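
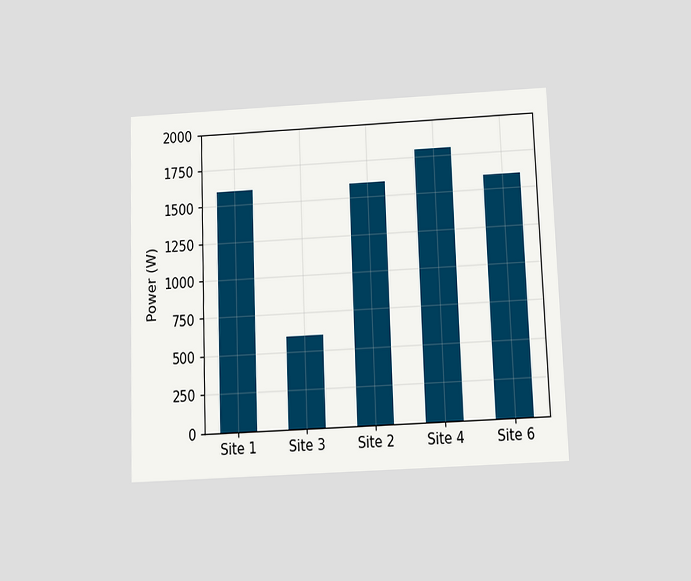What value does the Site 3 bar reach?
The chart is tilted about 2° counter-clockwise and viewed slightly from below. Reading along the chart's y-axis, the Site 3 bar reaches 600W.

600W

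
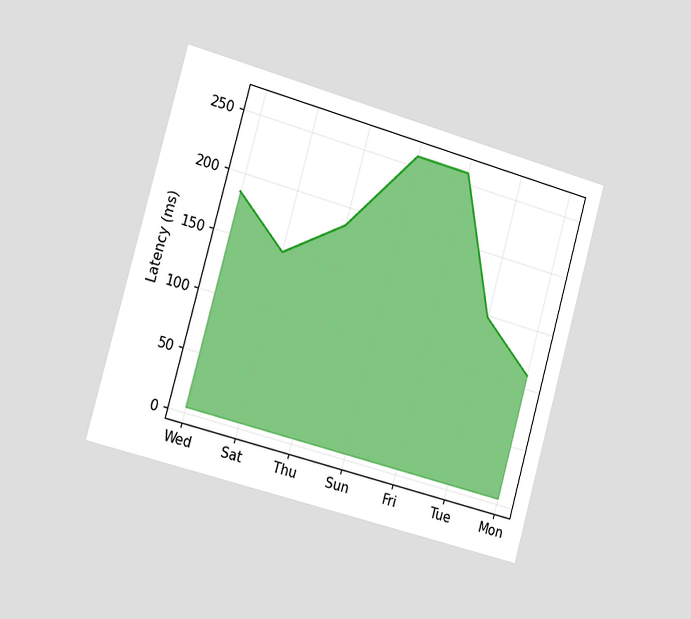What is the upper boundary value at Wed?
185ms

The chart is tilted about 15° clockwise and viewed slightly from the left. At Wed the upper boundary is at 185ms.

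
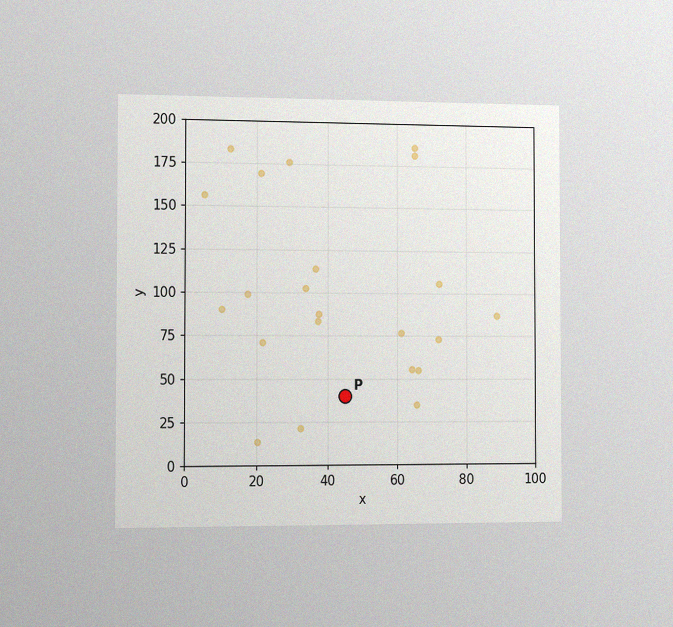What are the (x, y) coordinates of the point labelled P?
The chart is viewed slightly from the left, with some photo noise. Following the gridlines from P to each axis, P sits at (45, 40).

(45, 40)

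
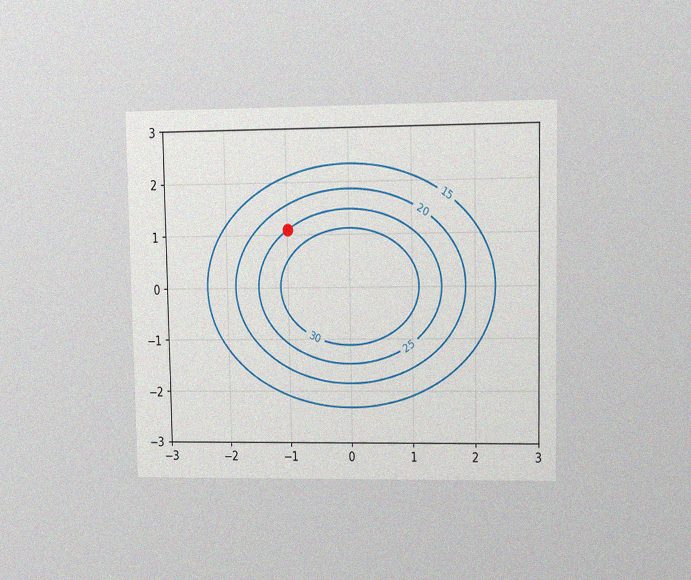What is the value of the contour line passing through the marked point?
The chart is viewed at a slight angle, with some photo noise. The marked point sits on the contour labelled 25.

25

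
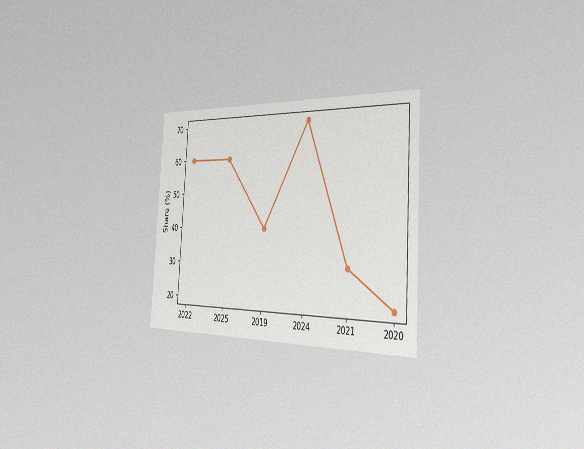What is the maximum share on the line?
70%

The chart is tilted about 4° clockwise and viewed slightly from the right, with some photo noise. The highest point is at 2024, and reading across to the y-axis gives 70%.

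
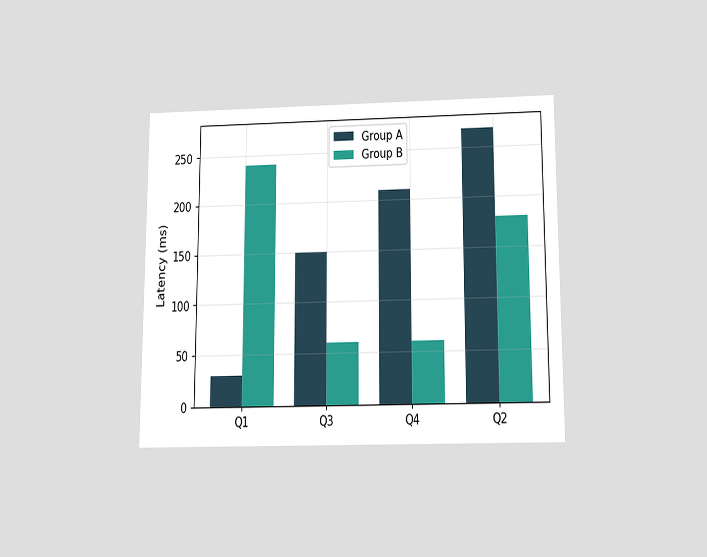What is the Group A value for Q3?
150ms

The chart is viewed slightly from below. The Group A bar at Q3 reaches 150ms on the y-axis.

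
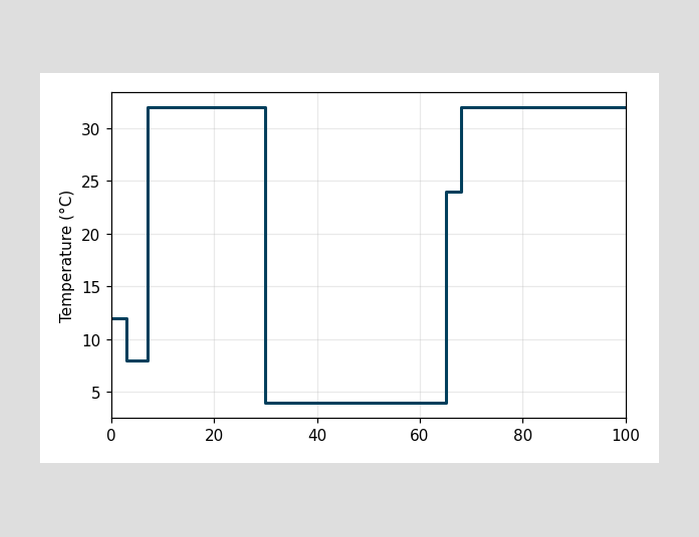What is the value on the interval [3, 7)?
On [3, 7) the step sits at 8°C.

8°C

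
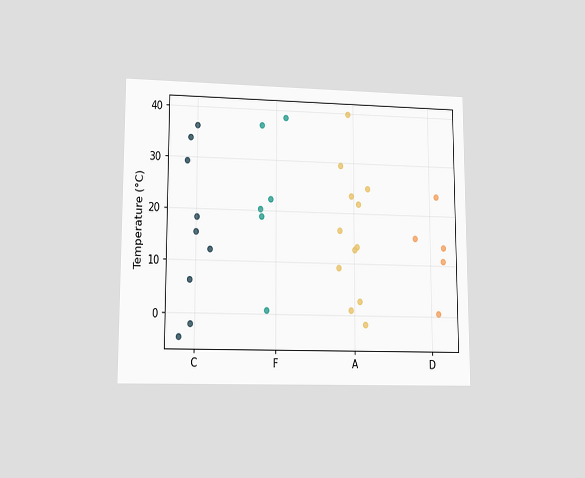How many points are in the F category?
6

The chart is viewed at a slight angle. Counting the markers in the F column gives 6.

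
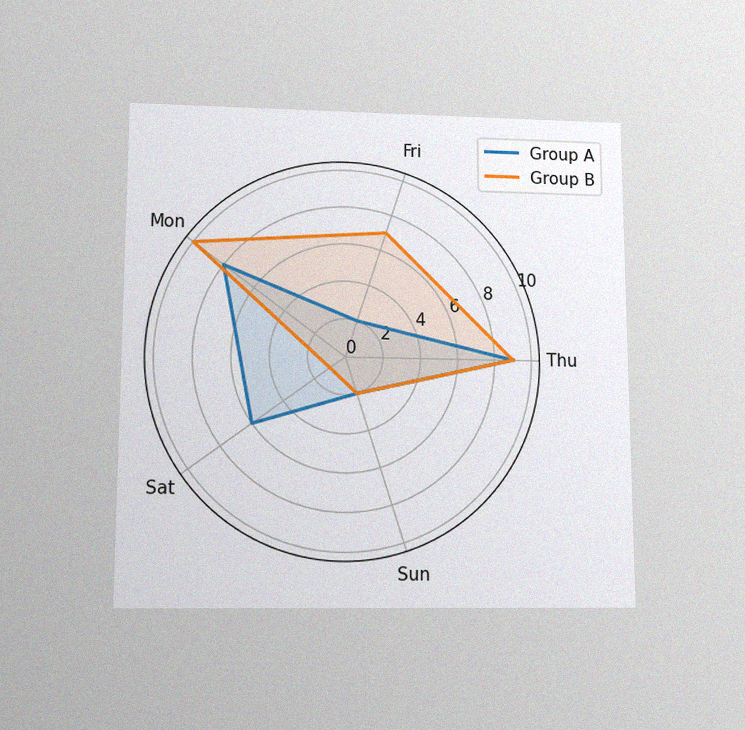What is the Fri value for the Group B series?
7

The chart is viewed slightly from below, with some photo noise. On the Fri axis, Group B reaches 7.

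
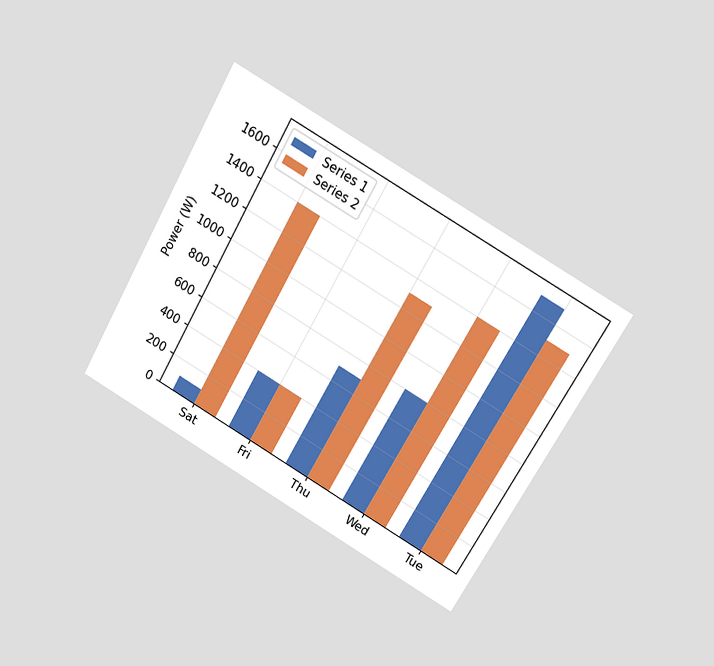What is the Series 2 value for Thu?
The chart is tilted about 30° clockwise and viewed at a slight angle. The Series 2 bar at Thu reaches 1300W on the y-axis.

1300W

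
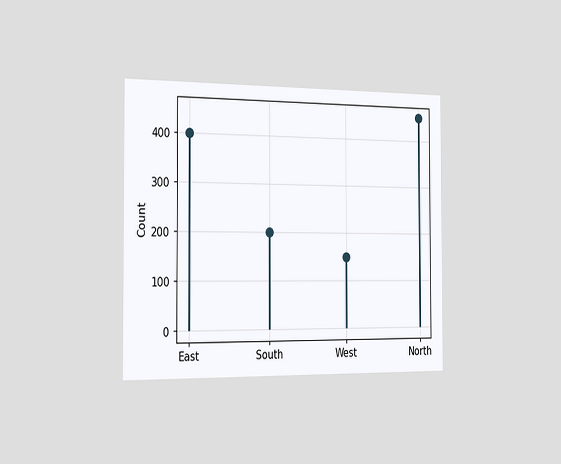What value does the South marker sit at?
The chart is viewed slightly from the left. The South marker sits at 200.

200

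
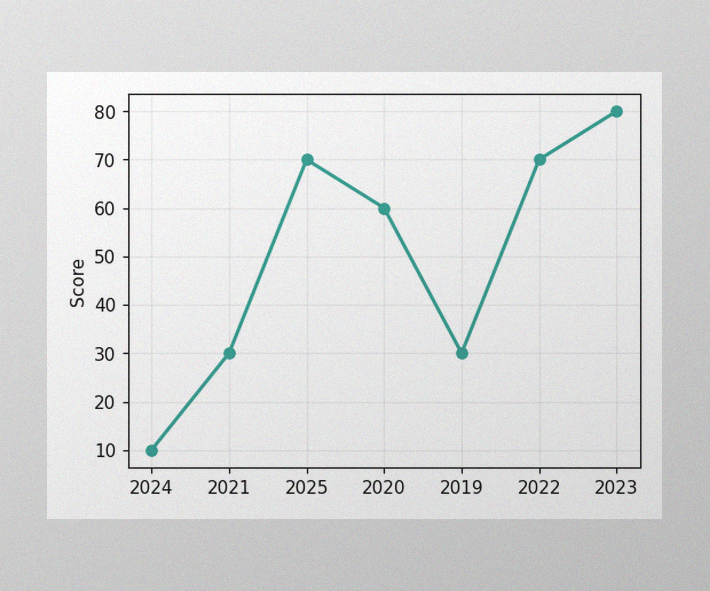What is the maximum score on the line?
The image has some photo noise and uneven lighting. The highest point is at 2023, and reading across to the y-axis gives 80.

80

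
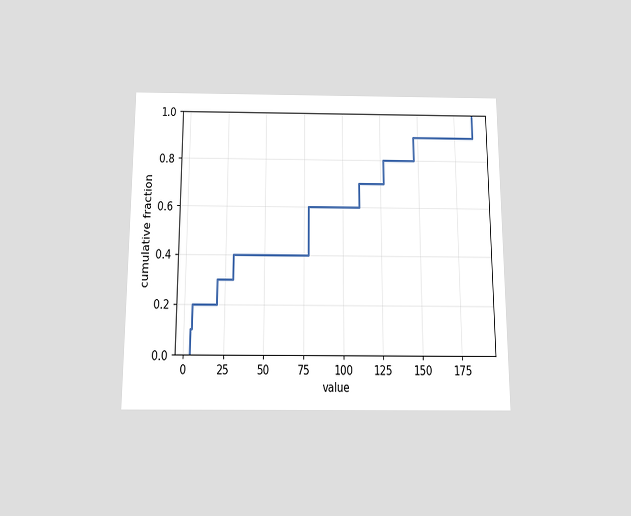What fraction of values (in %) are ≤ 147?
The chart is viewed slightly from below. At x=147 the ECDF step is at 90%.

90%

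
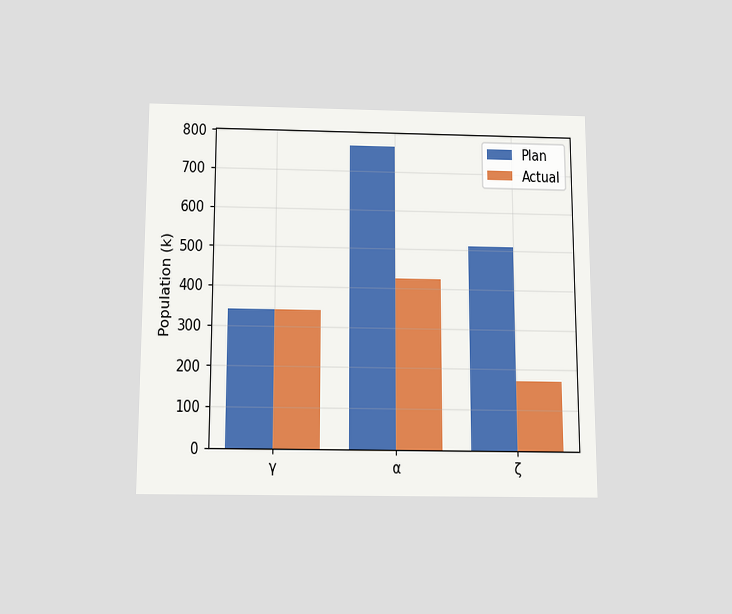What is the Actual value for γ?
The chart is viewed slightly from below. The Actual bar at γ reaches 340k on the y-axis.

340k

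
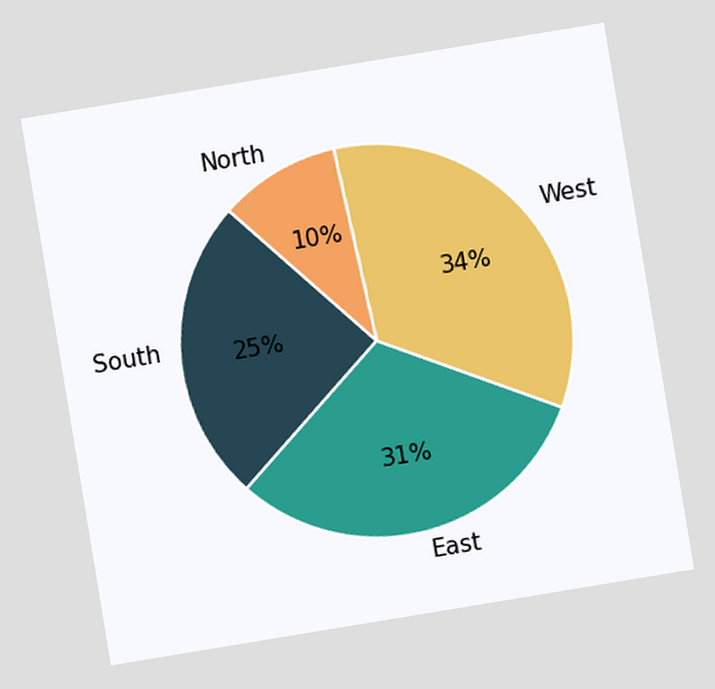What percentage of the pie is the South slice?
The chart is tilted about 9° counter-clockwise. The South slice takes up 25% of the pie.

25%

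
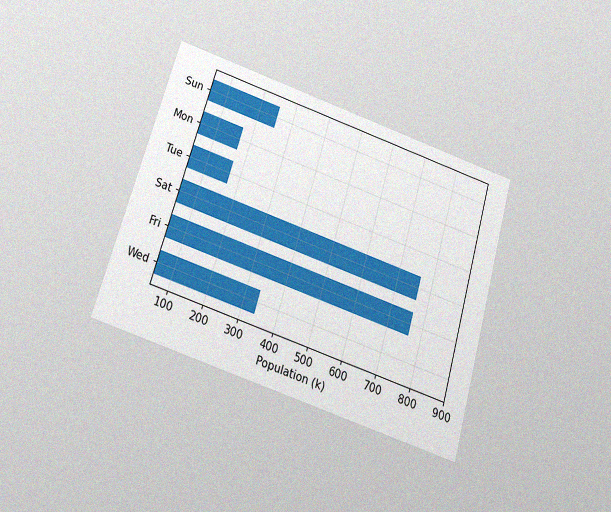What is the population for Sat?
765k

The chart is tilted about 16° clockwise and viewed slightly from below, with some photo noise. Reading along the chart's x-axis, the Sat bar reaches 765k.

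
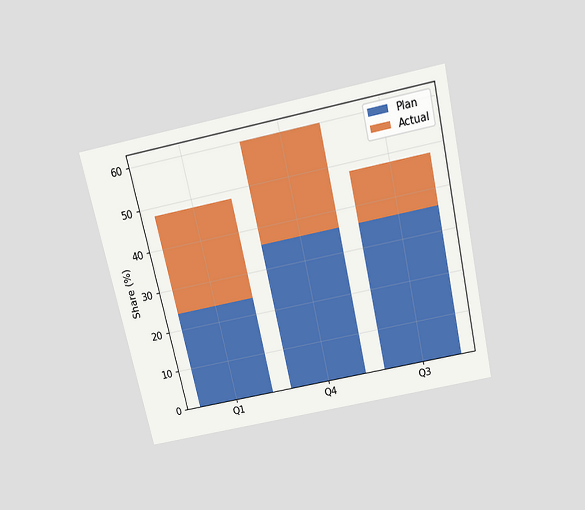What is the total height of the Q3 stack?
48%

The chart is tilted about 13° counter-clockwise and viewed slightly from above. The Q3 stack's top reaches 48% on the y-axis.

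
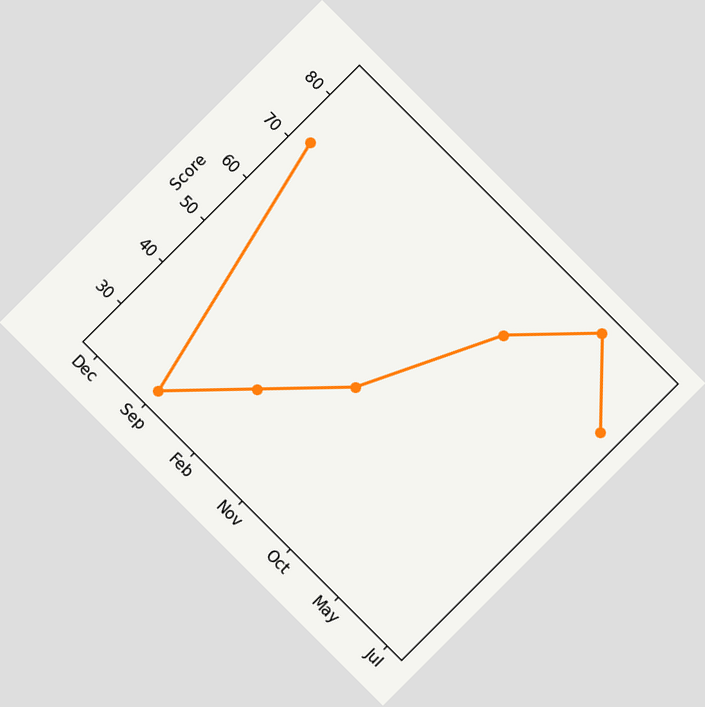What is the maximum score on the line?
84

The chart is tilted about 45° clockwise. The highest point is at May, and reading across to the y-axis gives 84.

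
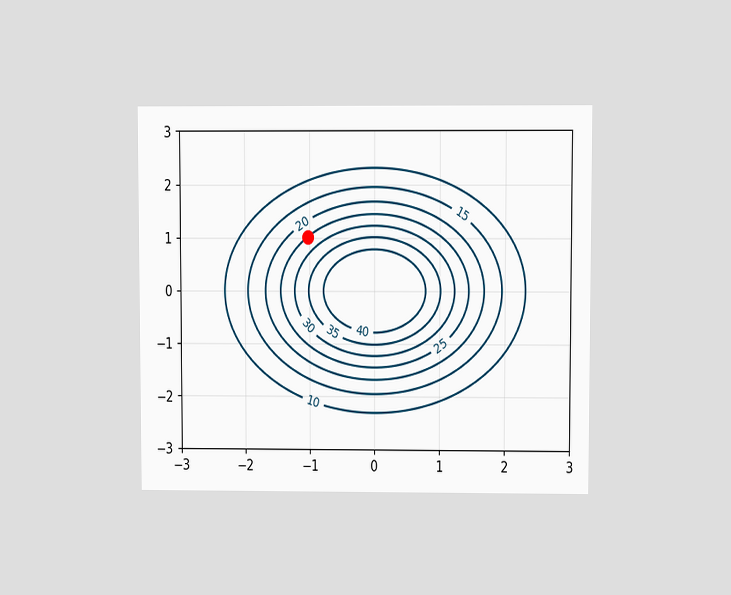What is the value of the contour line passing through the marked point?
The chart is viewed at a slight angle. The marked point sits on the contour labelled 25.

25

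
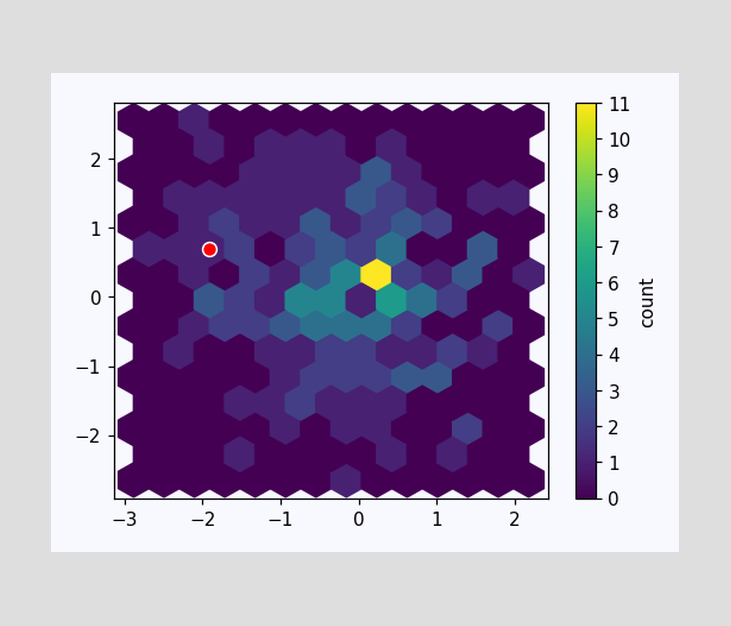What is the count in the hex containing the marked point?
1

The marked hex reads 1 on the colorbar.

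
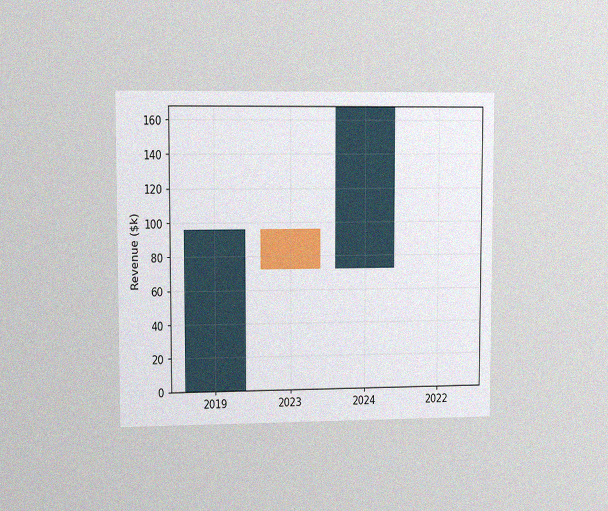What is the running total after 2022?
$168k

The chart is viewed at a slight angle, with some photo noise. After 2022 the running total reaches $168k.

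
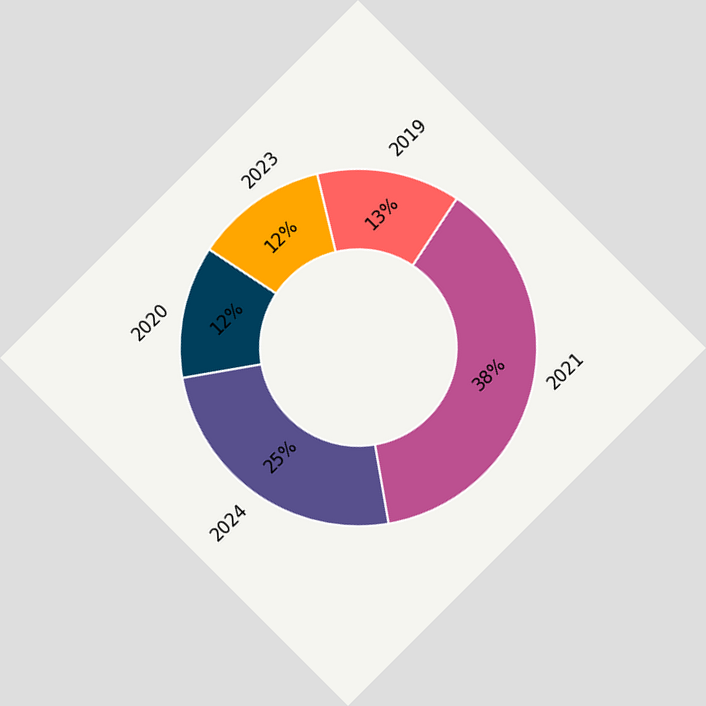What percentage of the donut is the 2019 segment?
The chart is tilted about 45° counter-clockwise. The 2019 segment takes up 13% of the ring.

13%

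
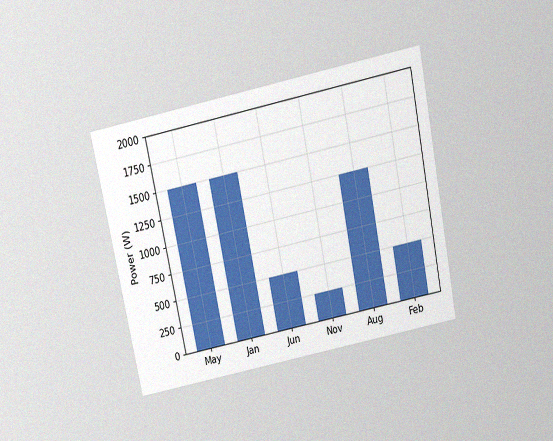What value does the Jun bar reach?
500W

The chart is tilted about 12° counter-clockwise and viewed slightly from above, with some photo noise. Reading along the chart's y-axis, the Jun bar reaches 500W.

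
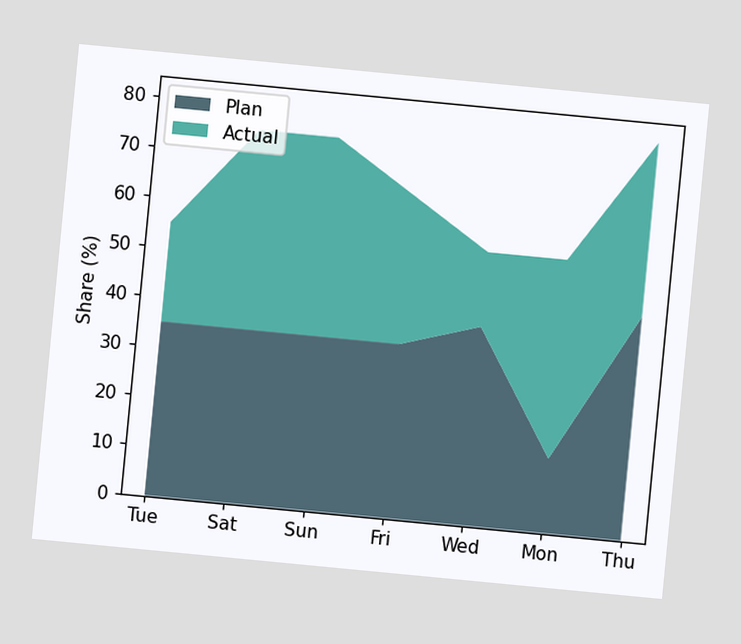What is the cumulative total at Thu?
80%

The chart is tilted about 5° clockwise. The stacked total at Thu reaches 80%.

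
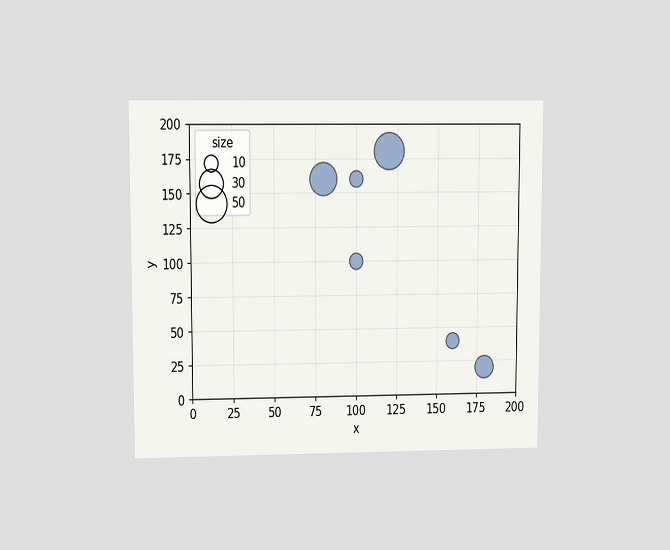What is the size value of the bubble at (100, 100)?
The chart is viewed at a slight angle. Matching the bubble at (100, 100) against the size legend gives 10.

10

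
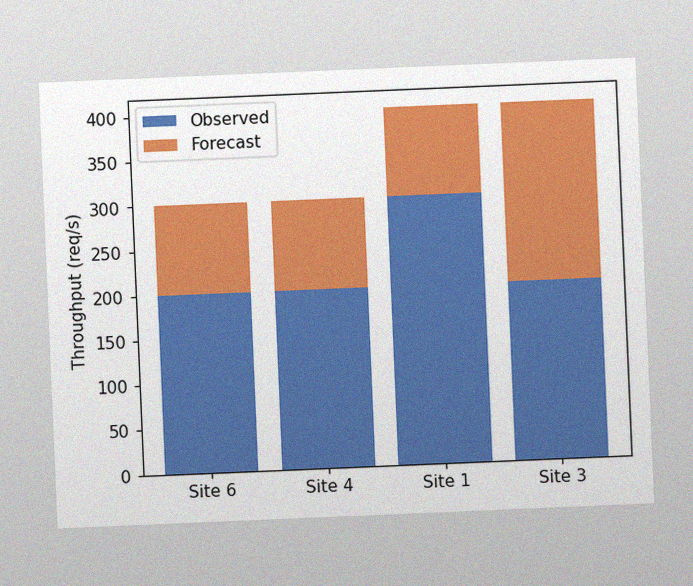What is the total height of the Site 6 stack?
300req/s

The chart is tilted about 2° counter-clockwise, with some photo noise. The Site 6 stack's top reaches 300req/s on the y-axis.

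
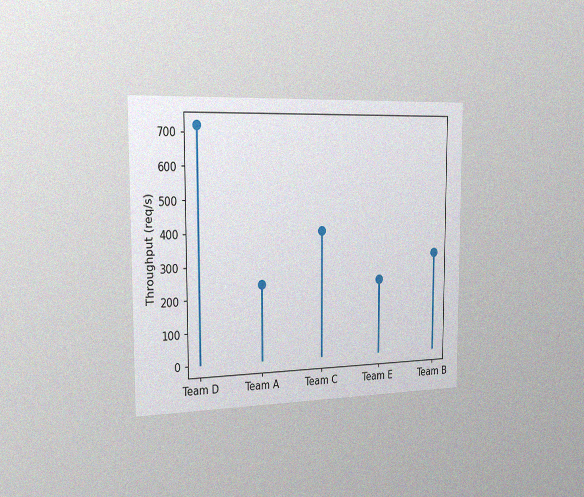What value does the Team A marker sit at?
240req/s

The chart is viewed slightly from the left, with some photo noise. The Team A marker sits at 240req/s.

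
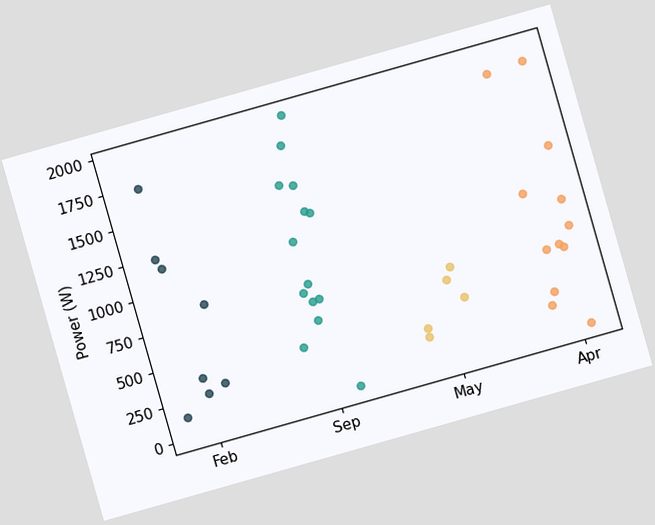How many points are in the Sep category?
14

The chart is tilted about 16° counter-clockwise. Counting the markers in the Sep column gives 14.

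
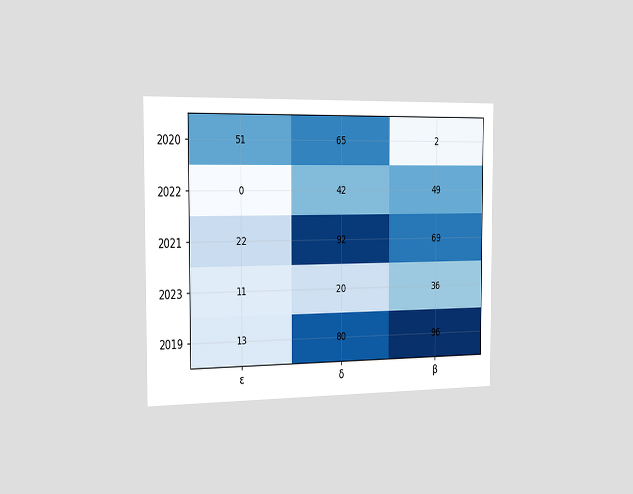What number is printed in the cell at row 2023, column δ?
The chart is viewed slightly from the left. The (2023, δ) cell reads 20.

20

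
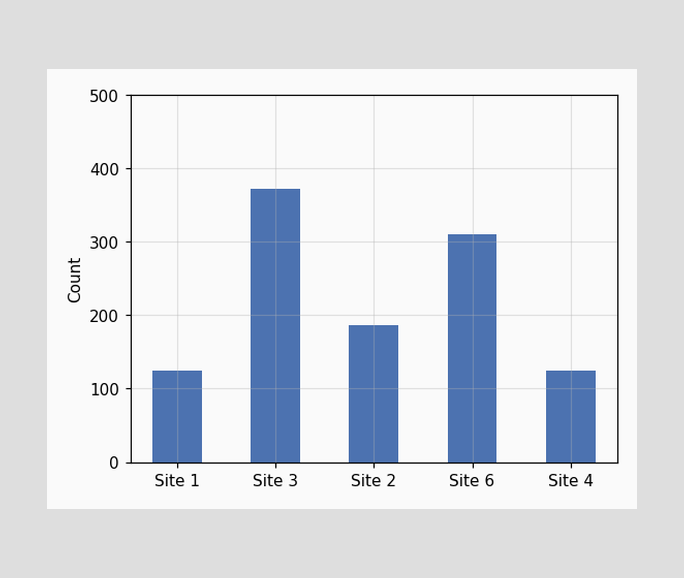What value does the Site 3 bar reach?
372

Reading along the chart's y-axis, the Site 3 bar reaches 372.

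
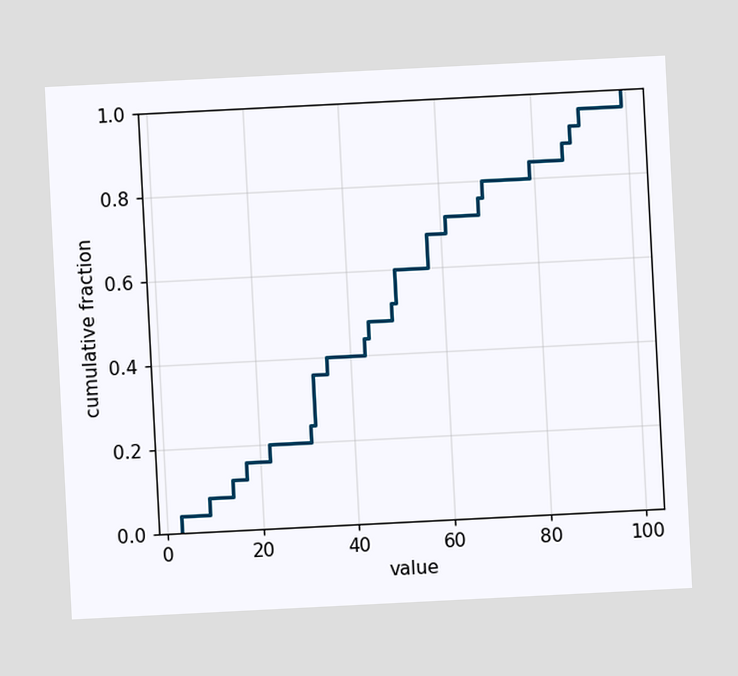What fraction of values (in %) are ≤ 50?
The chart is tilted about 3° counter-clockwise. At x=50 the ECDF step is at 60%.

60%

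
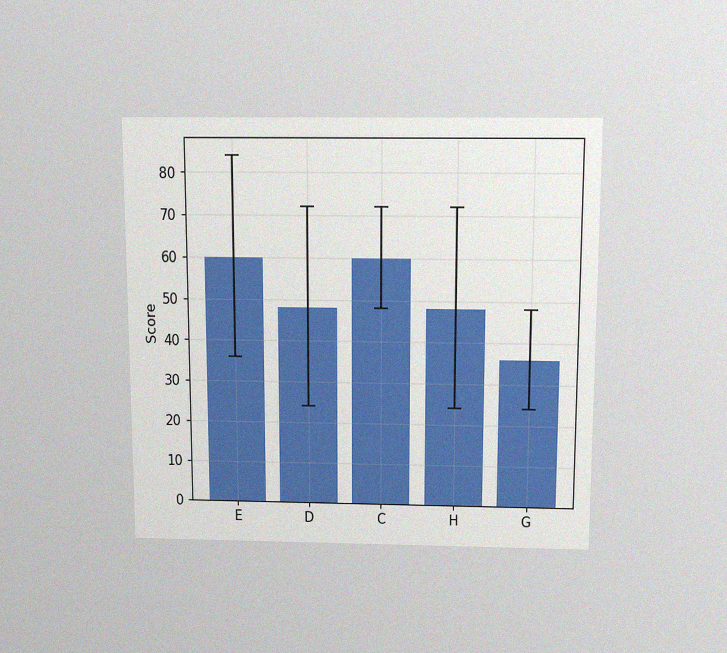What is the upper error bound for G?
48

The chart is viewed slightly from above, with some photo noise. The G bar's upper whisker reaches 48.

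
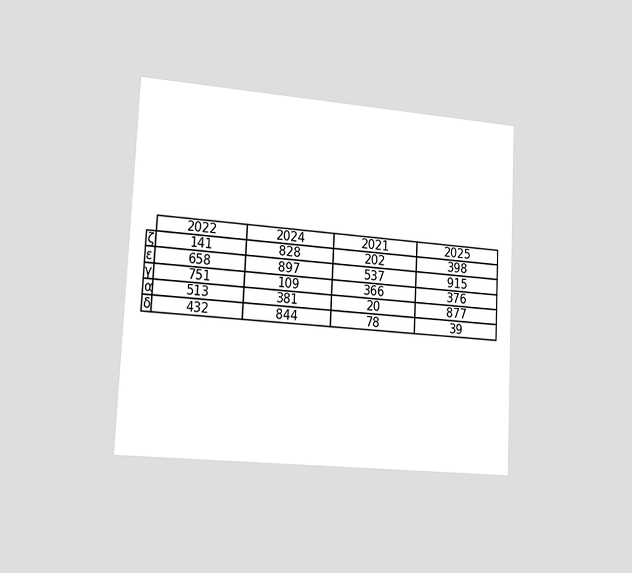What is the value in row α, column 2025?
The chart is tilted about 3° clockwise and viewed slightly from the left. The (α, 2025) cell reads 877.

877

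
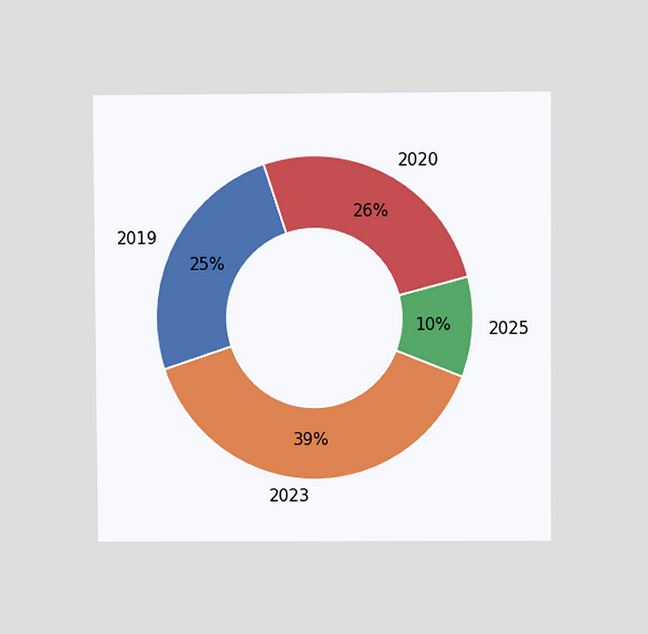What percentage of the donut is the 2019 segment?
The chart is viewed at a slight angle. The 2019 segment takes up 25% of the ring.

25%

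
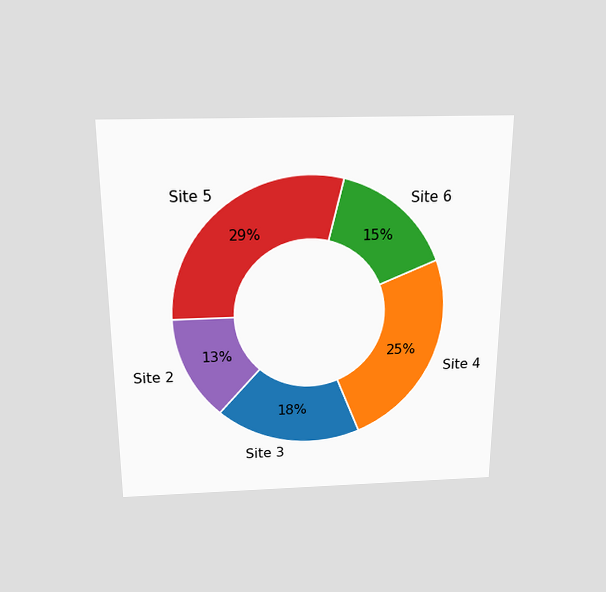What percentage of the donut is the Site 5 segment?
29%

The chart is viewed slightly from above. The Site 5 segment takes up 29% of the ring.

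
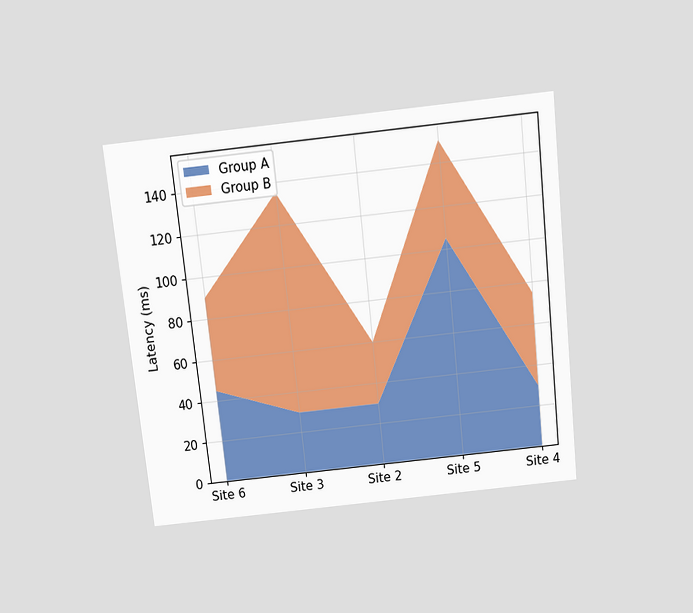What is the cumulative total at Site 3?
The chart is tilted about 6° counter-clockwise and viewed slightly from above. The stacked total at Site 3 reaches 135ms.

135ms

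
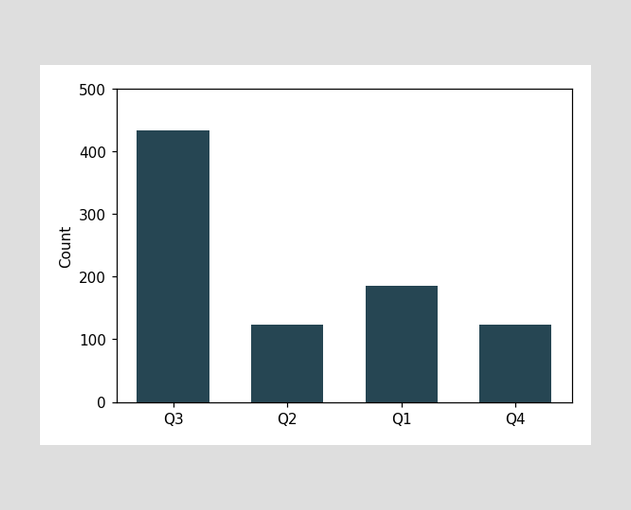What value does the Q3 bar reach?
434

Reading along the chart's y-axis, the Q3 bar reaches 434.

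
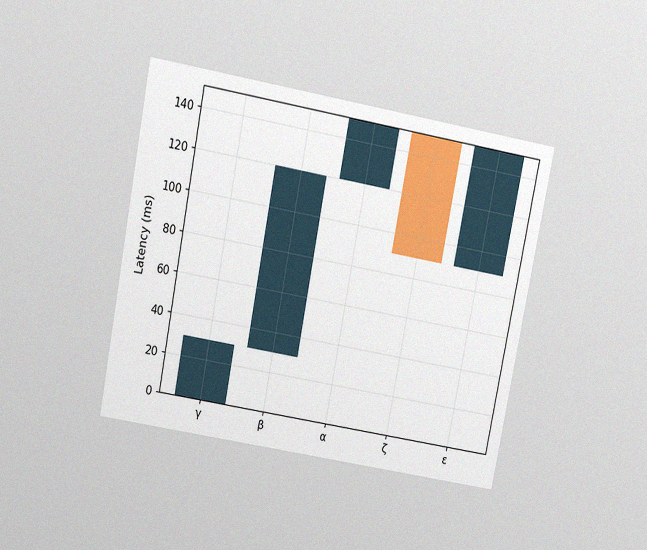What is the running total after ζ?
The chart is tilted about 11° clockwise and viewed slightly from above, with some photo noise. After ζ the running total reaches 90ms.

90ms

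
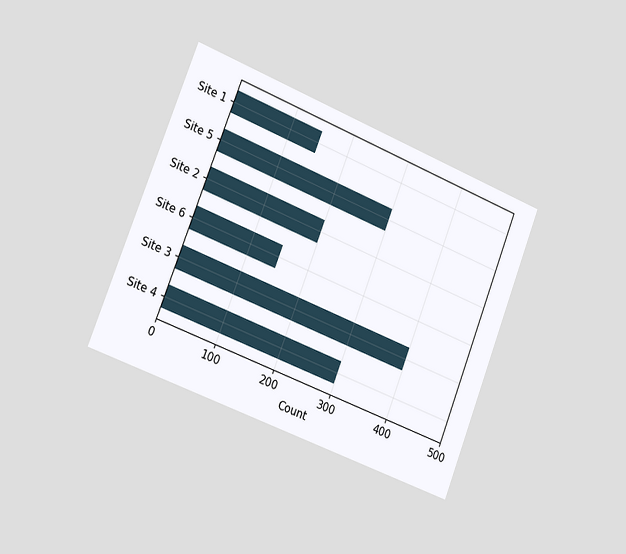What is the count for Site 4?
The chart is tilted about 21° clockwise and viewed slightly from the left. Reading along the chart's x-axis, the Site 4 bar reaches 300.

300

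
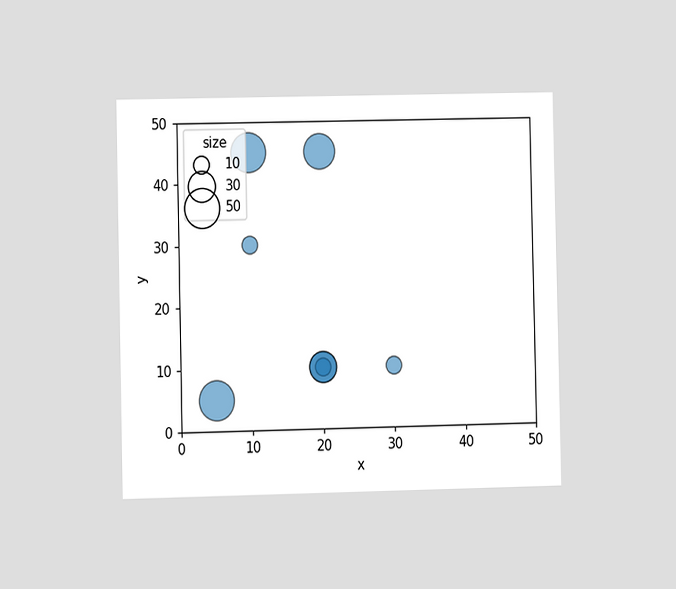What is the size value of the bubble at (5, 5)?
50

The chart is viewed at a slight angle. Matching the bubble at (5, 5) against the size legend gives 50.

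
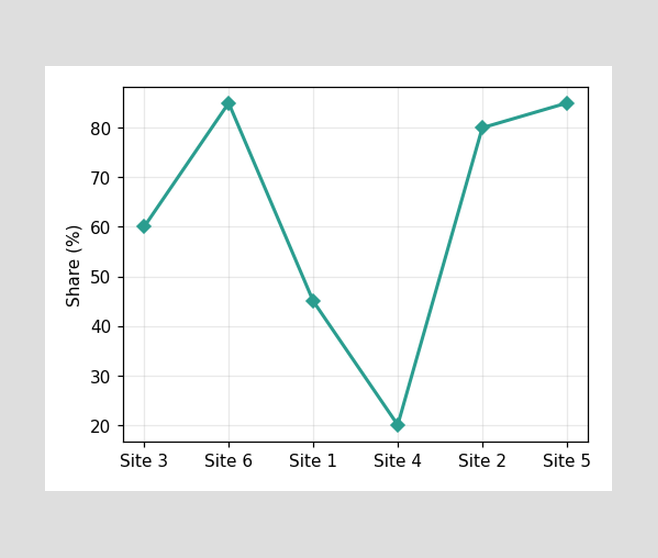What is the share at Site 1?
45%

At Site 1, the line is at 45%.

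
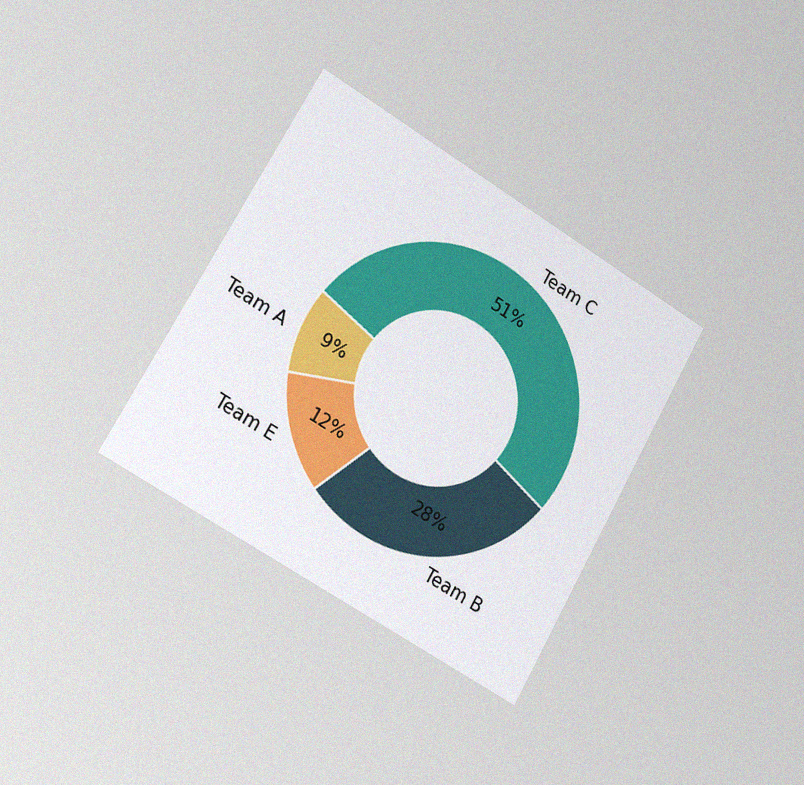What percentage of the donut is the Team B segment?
28%

The chart is tilted about 30° clockwise and viewed slightly from the left, with some photo noise. The Team B segment takes up 28% of the ring.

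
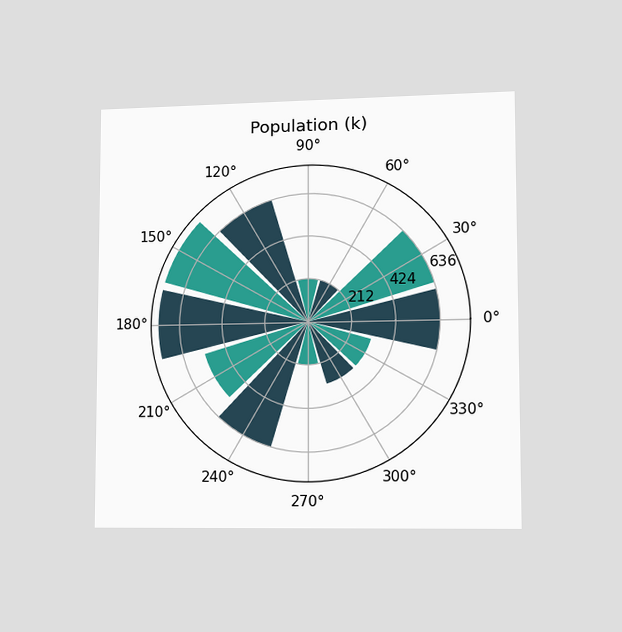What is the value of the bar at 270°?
212k

The chart is viewed slightly from the right. The bar at 270° reaches 212k on the radial axis.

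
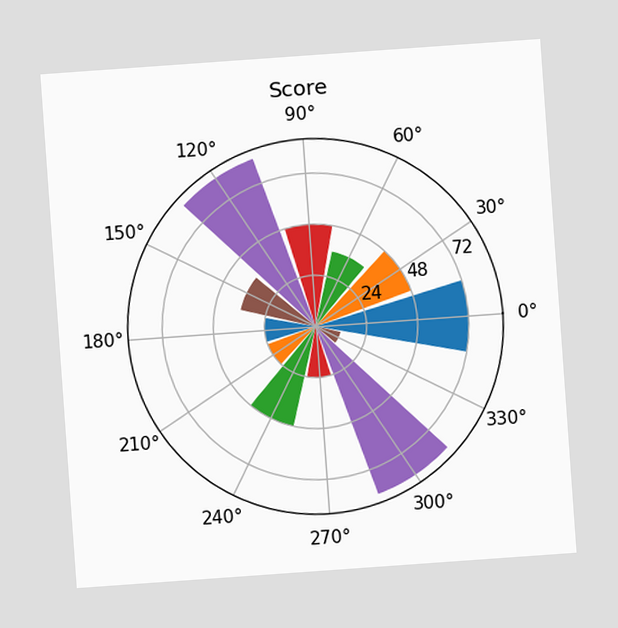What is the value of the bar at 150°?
The chart is tilted about 4° counter-clockwise. The bar at 150° reaches 36 on the radial axis.

36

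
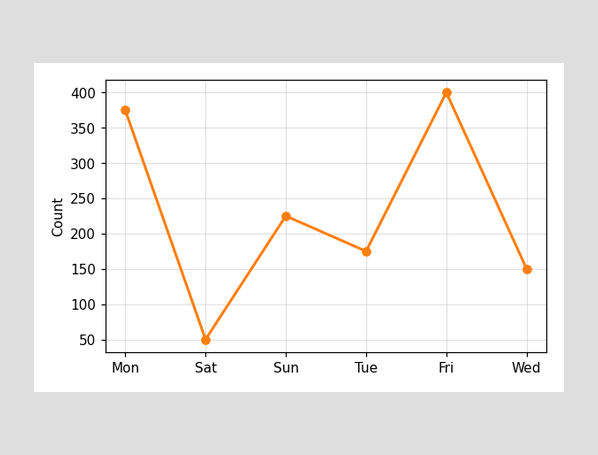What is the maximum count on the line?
400

The highest point is at Fri, and reading across to the y-axis gives 400.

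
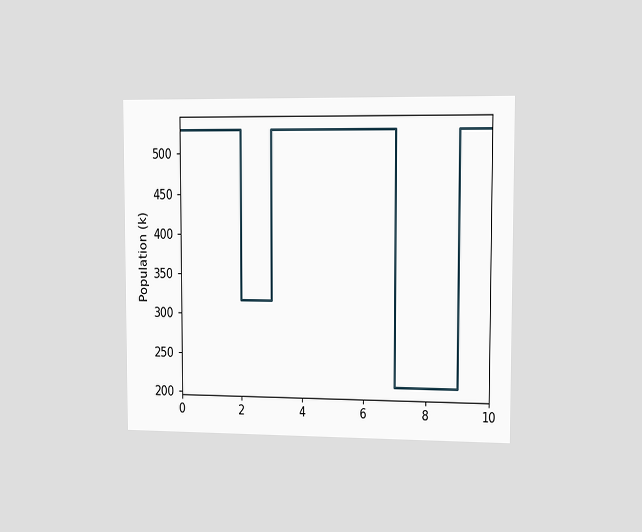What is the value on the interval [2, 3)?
318k

The chart is viewed slightly from the right. On [2, 3) the step sits at 318k.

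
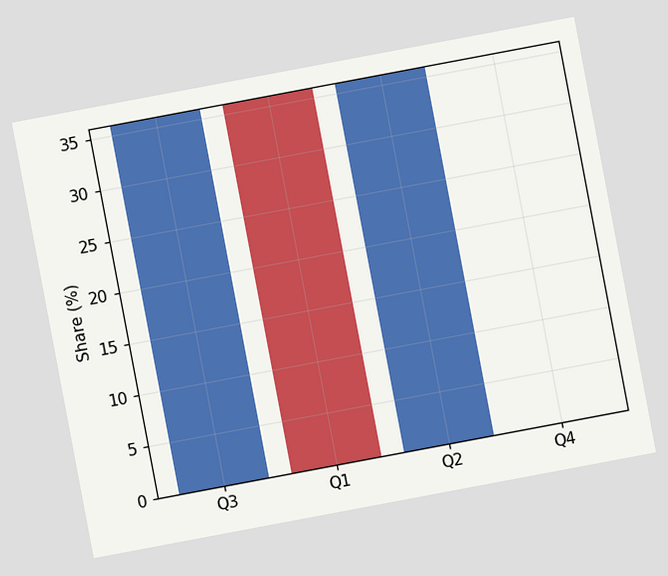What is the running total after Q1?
0%

The chart is tilted about 11° counter-clockwise. After Q1 the running total reaches 0%.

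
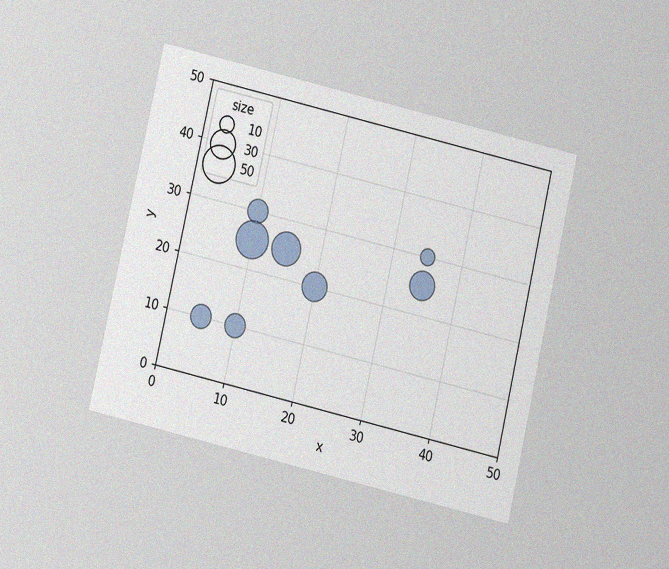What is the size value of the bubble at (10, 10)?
The chart is tilted about 13° clockwise and viewed at a slight angle, with some photo noise. Matching the bubble at (10, 10) against the size legend gives 20.

20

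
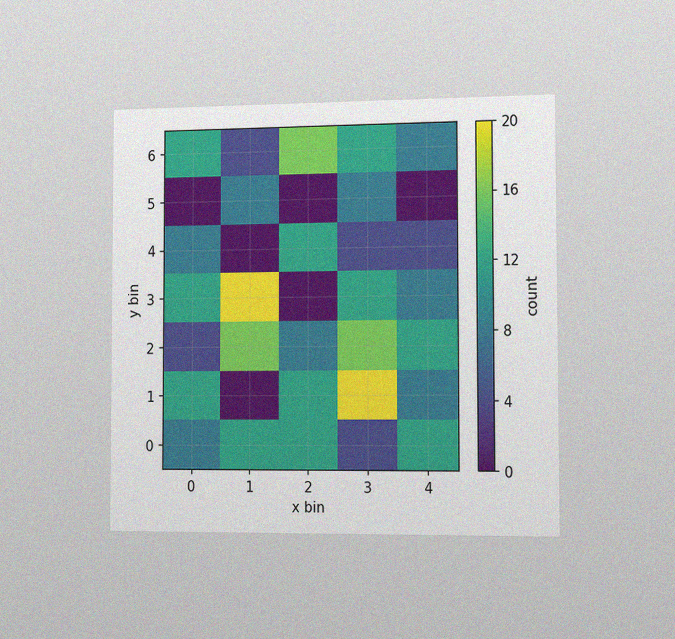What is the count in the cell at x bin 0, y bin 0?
The chart is viewed slightly from the right, with some photo noise. Matching the cell (0, 0) against the colorbar gives 8.

8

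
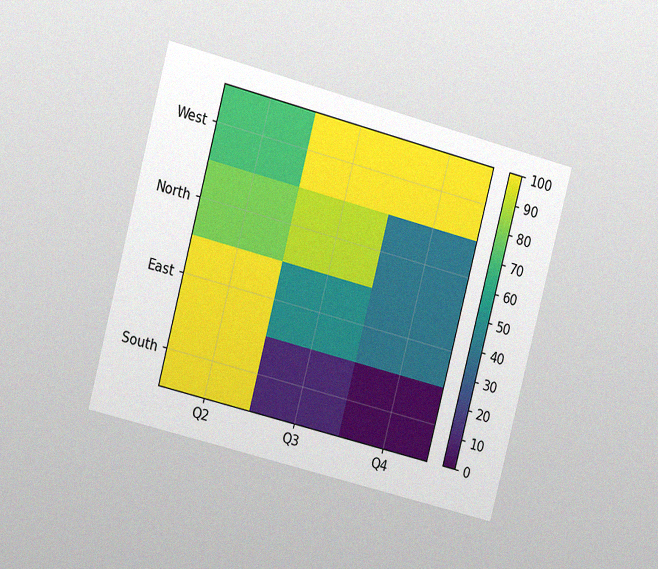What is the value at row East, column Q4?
The chart is tilted about 15° clockwise and viewed at a slight angle, with some photo noise. Matching cell (East, Q4) against the colorbar gives 40.

40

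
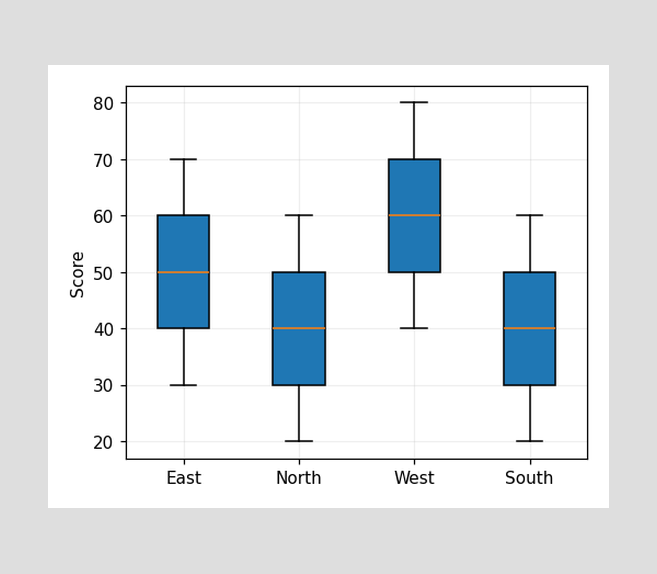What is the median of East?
The median line in the East box sits at 50.

50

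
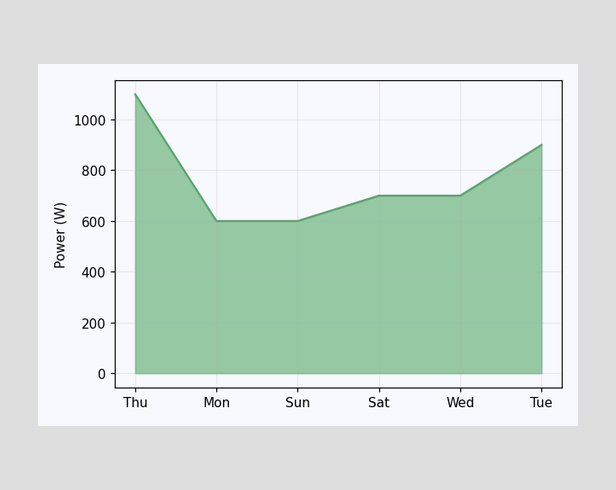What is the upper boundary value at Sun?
600W

At Sun the upper boundary is at 600W.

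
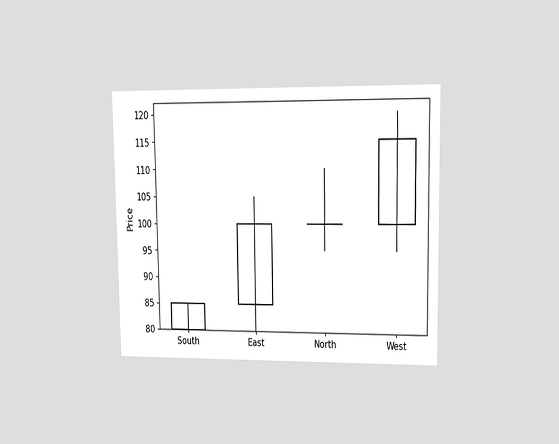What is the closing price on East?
The chart is viewed at a slight angle. The East candle closes at 100.

100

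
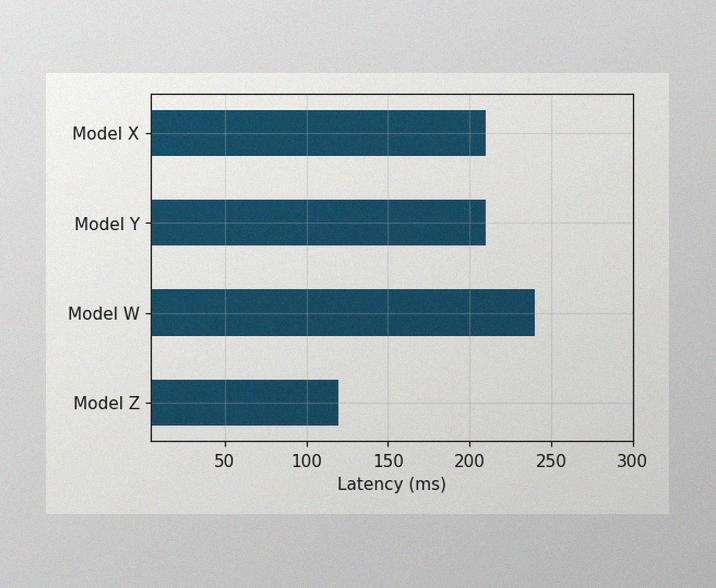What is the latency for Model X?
210ms

The image has some photo noise and uneven lighting. Reading along the chart's x-axis, the Model X bar reaches 210ms.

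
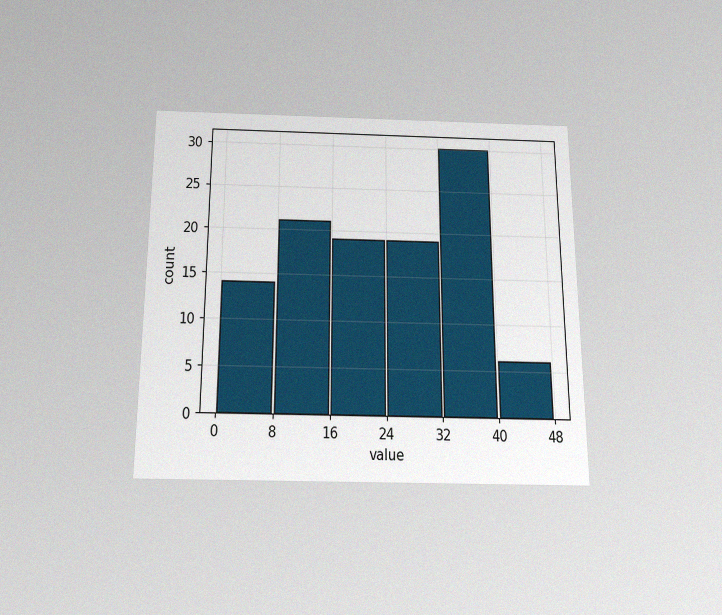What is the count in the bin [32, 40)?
The chart is viewed slightly from below, with some photo noise. The [32, 40) bin has height 30.

30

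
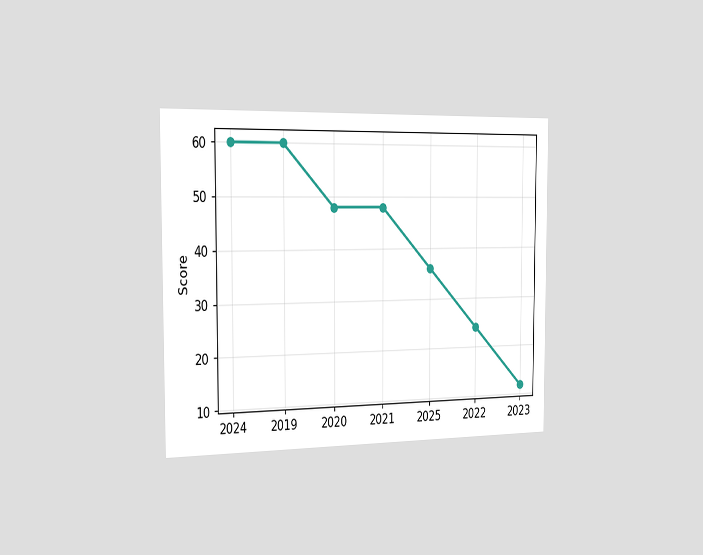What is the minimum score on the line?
12

The chart is viewed slightly from the left. The lowest point is at 2023, and reading across to the y-axis gives 12.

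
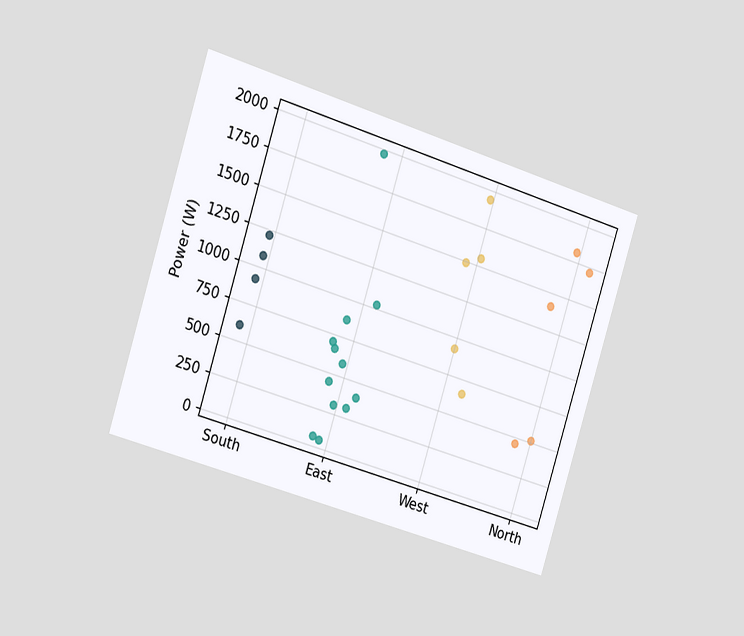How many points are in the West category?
5

The chart is tilted about 17° clockwise and viewed slightly from the left. Counting the markers in the West column gives 5.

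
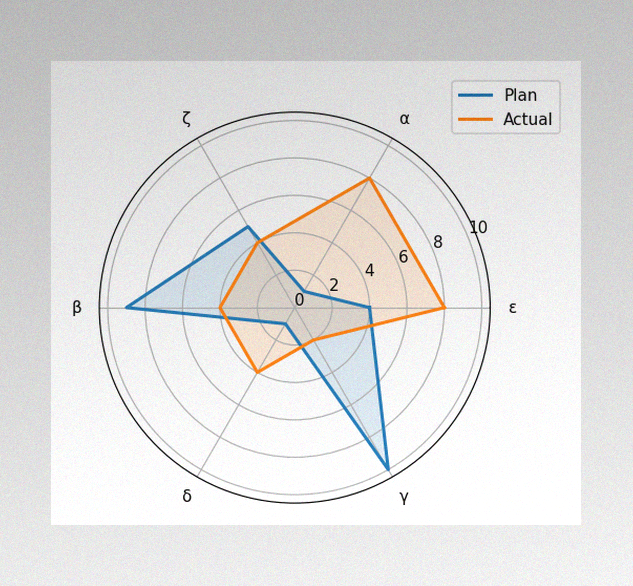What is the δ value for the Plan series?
1

The image has some photo noise and uneven lighting. On the δ axis, Plan reaches 1.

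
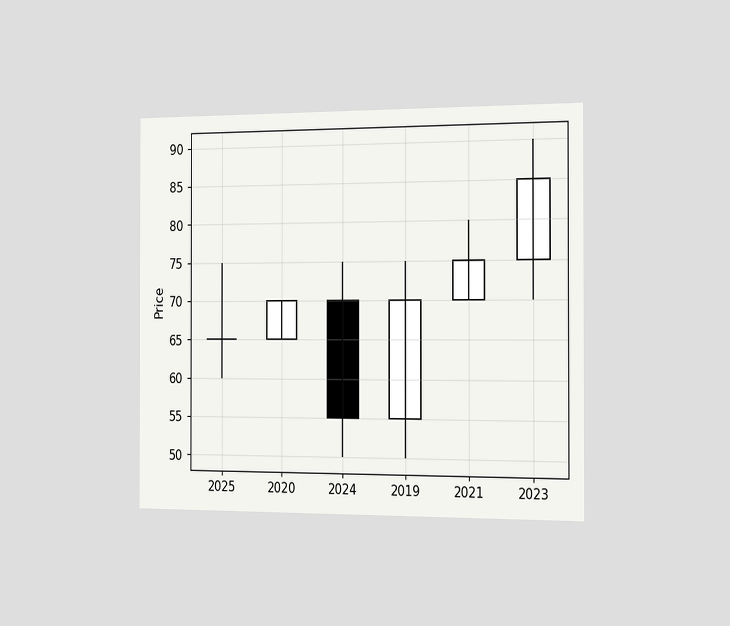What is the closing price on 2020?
The chart is viewed slightly from the right. The 2020 candle closes at 70.

70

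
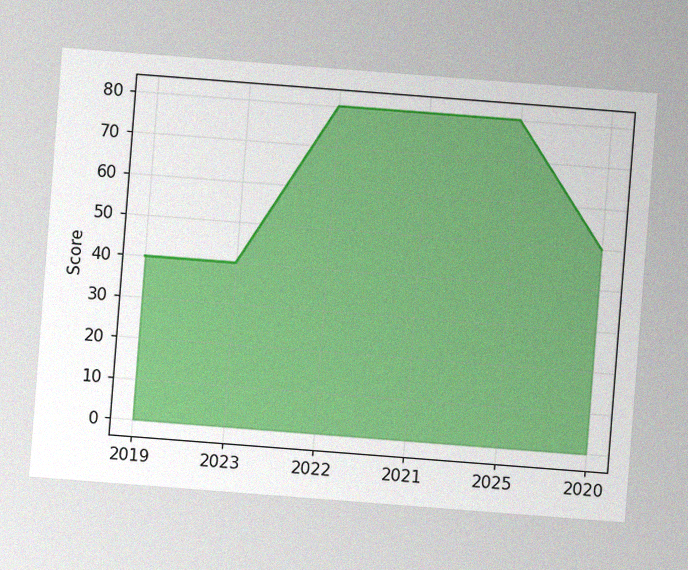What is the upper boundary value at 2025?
80

The chart is tilted about 4° clockwise, with some photo noise. At 2025 the upper boundary is at 80.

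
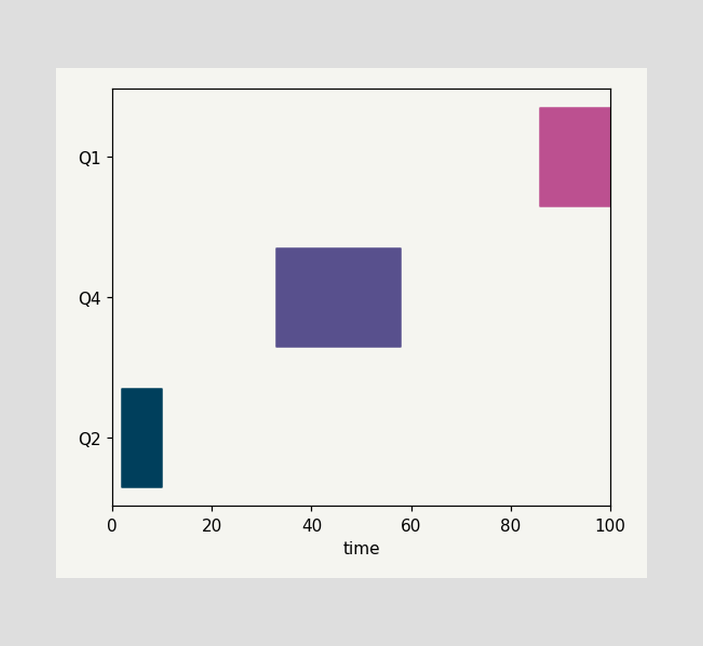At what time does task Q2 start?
The Q2 bar begins at t=2.

2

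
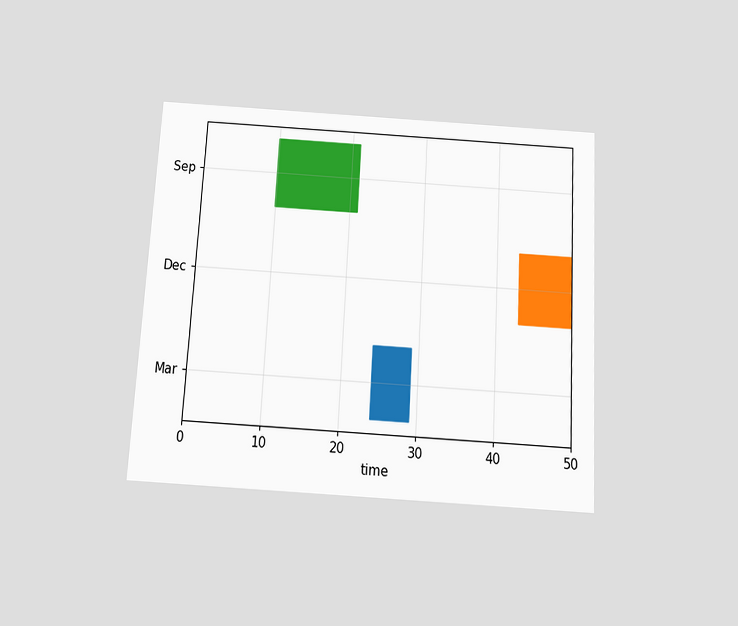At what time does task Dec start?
The chart is tilted about 3° clockwise and viewed slightly from below. The Dec bar begins at t=43.

43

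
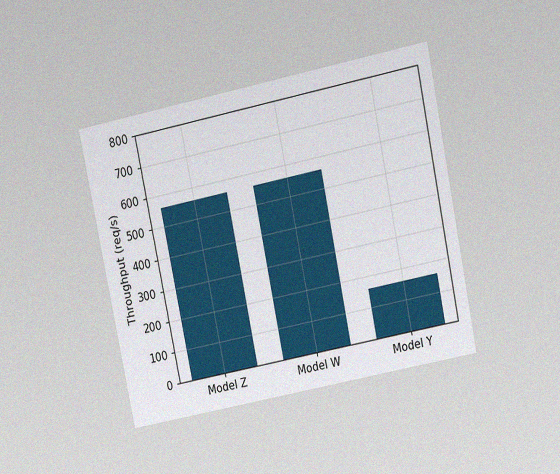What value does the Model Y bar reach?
The chart is tilted about 12° counter-clockwise and viewed at a slight angle, with some photo noise. Reading along the chart's y-axis, the Model Y bar reaches 160req/s.

160req/s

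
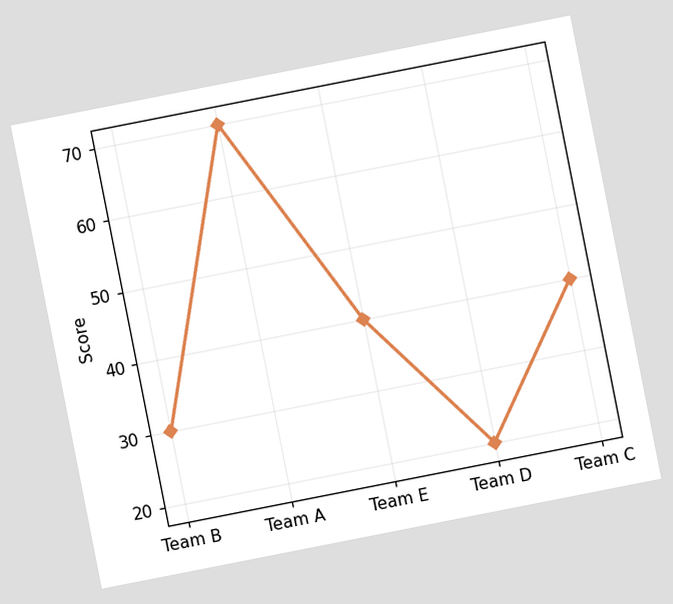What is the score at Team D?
The chart is tilted about 11° counter-clockwise. At Team D, the line is at 20.

20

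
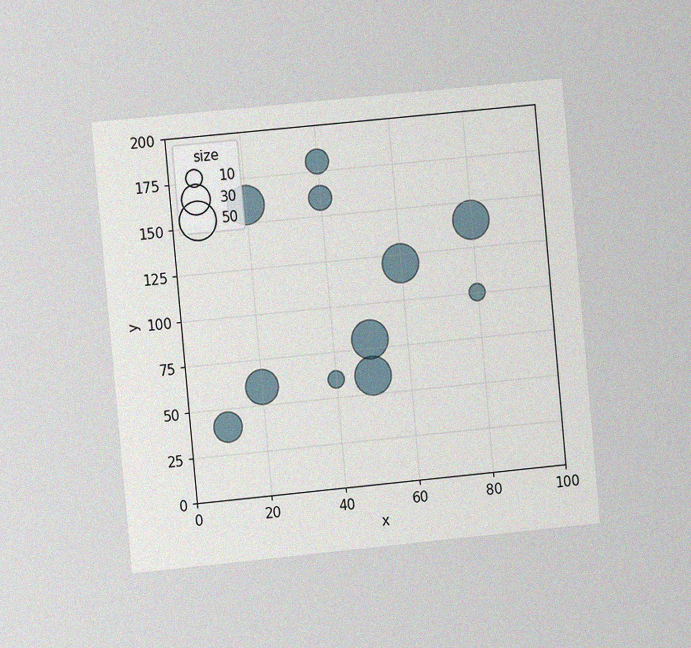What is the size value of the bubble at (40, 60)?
The chart is tilted about 5° counter-clockwise and viewed slightly from the left, with some photo noise. Matching the bubble at (40, 60) against the size legend gives 10.

10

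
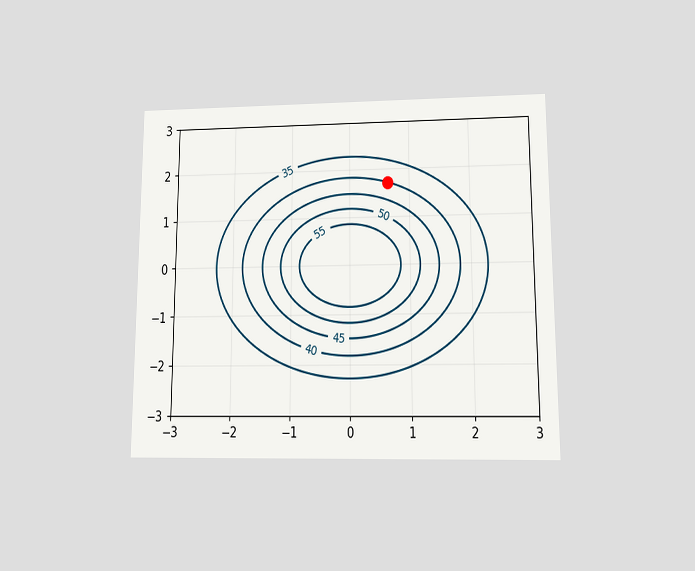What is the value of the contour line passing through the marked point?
The chart is viewed at a slight angle. The marked point sits on the contour labelled 40.

40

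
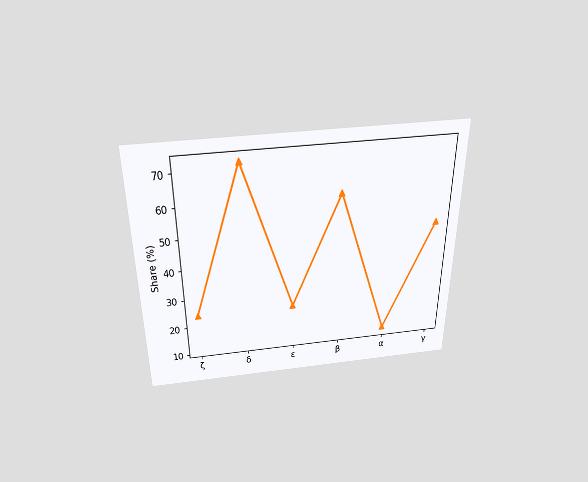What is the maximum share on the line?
72%

The chart is viewed slightly from above. The highest point is at δ, and reading across to the y-axis gives 72%.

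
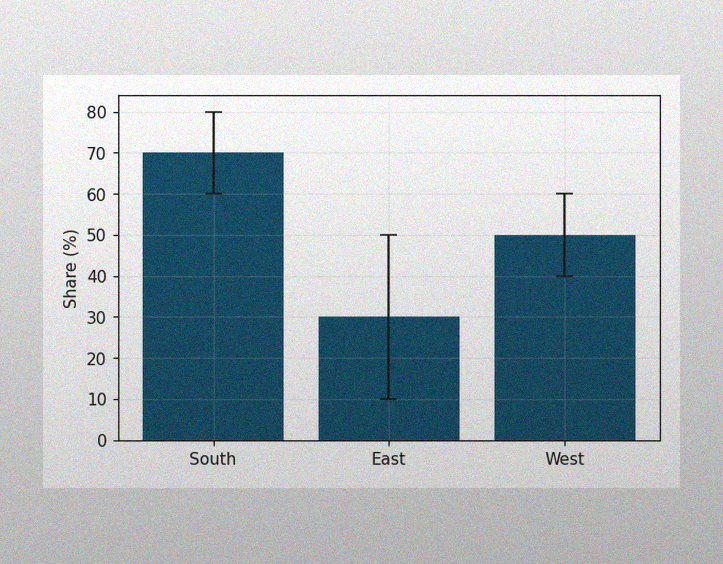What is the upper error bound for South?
80%

The image has some photo noise and uneven lighting. The South bar's upper whisker reaches 80%.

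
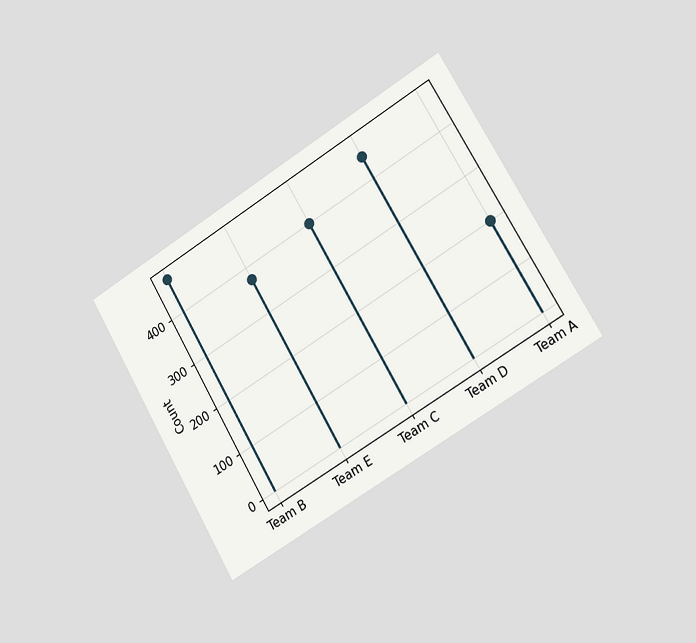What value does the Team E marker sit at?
The chart is tilted about 31° counter-clockwise and viewed slightly from the right. The Team E marker sits at 375.

375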